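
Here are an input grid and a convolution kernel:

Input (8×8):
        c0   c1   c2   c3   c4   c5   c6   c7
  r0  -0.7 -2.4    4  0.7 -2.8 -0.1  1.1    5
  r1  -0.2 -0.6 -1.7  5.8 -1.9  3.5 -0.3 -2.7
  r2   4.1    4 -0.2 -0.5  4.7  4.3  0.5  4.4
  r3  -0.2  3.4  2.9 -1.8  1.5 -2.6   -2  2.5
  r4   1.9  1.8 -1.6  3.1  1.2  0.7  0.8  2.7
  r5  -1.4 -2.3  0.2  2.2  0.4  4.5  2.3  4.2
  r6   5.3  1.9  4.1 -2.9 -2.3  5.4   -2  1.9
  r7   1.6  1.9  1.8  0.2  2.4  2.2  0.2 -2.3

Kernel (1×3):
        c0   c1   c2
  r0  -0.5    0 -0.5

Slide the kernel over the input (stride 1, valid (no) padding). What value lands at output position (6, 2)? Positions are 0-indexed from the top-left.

The receptive field on the input at this output position is [4.1 -2.9 -2.3]. Elementwise product with the kernel and sum: 4.1·-0.5 + -2.3·-0.5.

-0.9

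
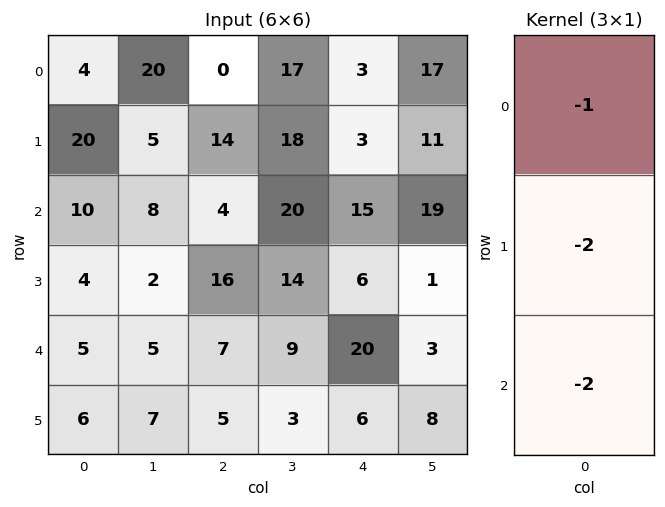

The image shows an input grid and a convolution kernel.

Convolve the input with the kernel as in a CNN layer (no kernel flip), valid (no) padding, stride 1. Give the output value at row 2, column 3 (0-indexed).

-66

The receptive field on the input at this output position is [20 / 14 / 9]. Elementwise product with the kernel and sum: 20·-1 + 14·-2 + 9·-2.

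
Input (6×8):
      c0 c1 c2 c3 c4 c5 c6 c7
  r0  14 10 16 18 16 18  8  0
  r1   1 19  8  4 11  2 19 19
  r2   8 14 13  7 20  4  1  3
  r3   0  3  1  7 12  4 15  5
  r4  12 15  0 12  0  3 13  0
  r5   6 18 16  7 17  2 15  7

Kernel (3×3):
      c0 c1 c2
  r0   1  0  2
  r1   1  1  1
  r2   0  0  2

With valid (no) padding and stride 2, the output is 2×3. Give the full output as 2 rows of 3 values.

Output[0,0]: The receptive field on the input at this output position is [14 10 16 / 1 19 8 / 8 14 13]. Elementwise product with the kernel and sum: 14·1 + 16·2 + 1·1 + 19·1 + 8·1 + 13·2.

100 111 66
38 73 79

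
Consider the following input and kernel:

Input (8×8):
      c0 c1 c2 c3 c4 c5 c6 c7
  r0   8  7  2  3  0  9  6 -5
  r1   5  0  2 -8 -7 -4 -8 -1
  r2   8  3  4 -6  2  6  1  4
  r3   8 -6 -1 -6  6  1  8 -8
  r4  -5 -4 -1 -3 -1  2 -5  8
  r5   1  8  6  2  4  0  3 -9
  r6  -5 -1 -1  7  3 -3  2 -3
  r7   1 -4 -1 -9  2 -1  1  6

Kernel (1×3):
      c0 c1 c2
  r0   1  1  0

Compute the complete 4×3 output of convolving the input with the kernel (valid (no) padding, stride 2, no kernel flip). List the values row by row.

Output[0,0]: The receptive field on the input at this output position is [8 7 2]. Elementwise product with the kernel and sum: 8·1 + 7·1.

15 5 9
11 -2 8
-9 -4 1
-6 6 0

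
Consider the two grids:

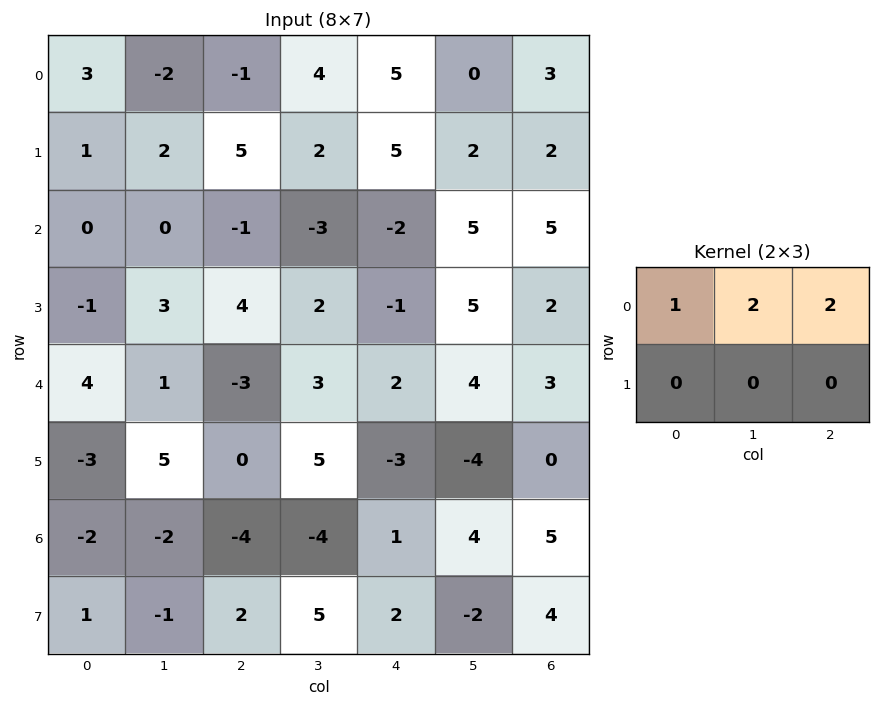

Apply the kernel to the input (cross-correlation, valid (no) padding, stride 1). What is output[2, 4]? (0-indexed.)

18

The receptive field on the input at this output position is [-2 5 5 / -1 5 2]. Elementwise product with the kernel and sum: -2·1 + 5·2 + 5·2.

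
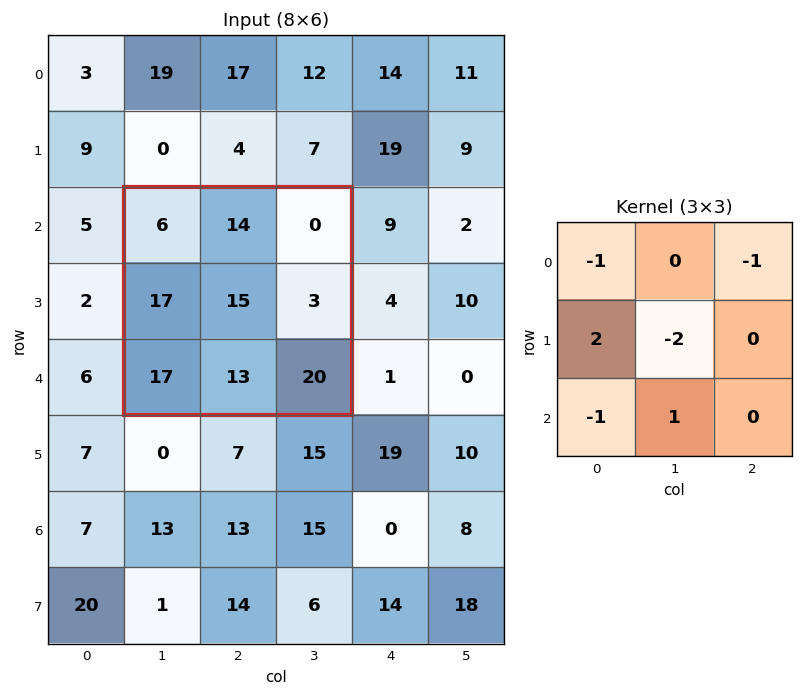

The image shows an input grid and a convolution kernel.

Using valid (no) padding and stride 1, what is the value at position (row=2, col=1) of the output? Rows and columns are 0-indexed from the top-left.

The receptive field on the input at this output position is [6 14 0 / 17 15 3 / 17 13 20]. Elementwise product with the kernel and sum: 6·-1 + 0·-1 + 17·2 + 15·-2 + 17·-1 + 13·1.

-6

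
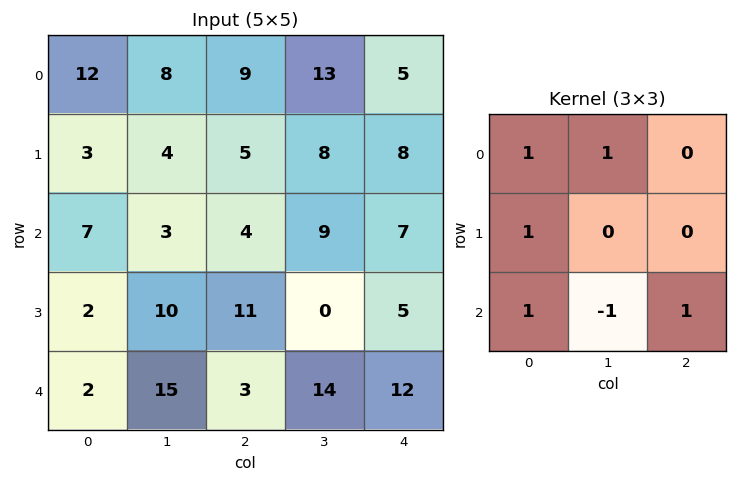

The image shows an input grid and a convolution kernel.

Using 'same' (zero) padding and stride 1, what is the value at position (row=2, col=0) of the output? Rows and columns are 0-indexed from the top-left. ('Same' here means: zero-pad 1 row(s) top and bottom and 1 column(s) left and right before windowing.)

The receptive field on the zero-padded input at this output position is [0 3 4 / 0 7 3 / 0 2 10]. Elementwise product with the kernel and sum: 0·1 + 3·1 + 0·1 + 0·1 + 2·-1 + 10·1.

11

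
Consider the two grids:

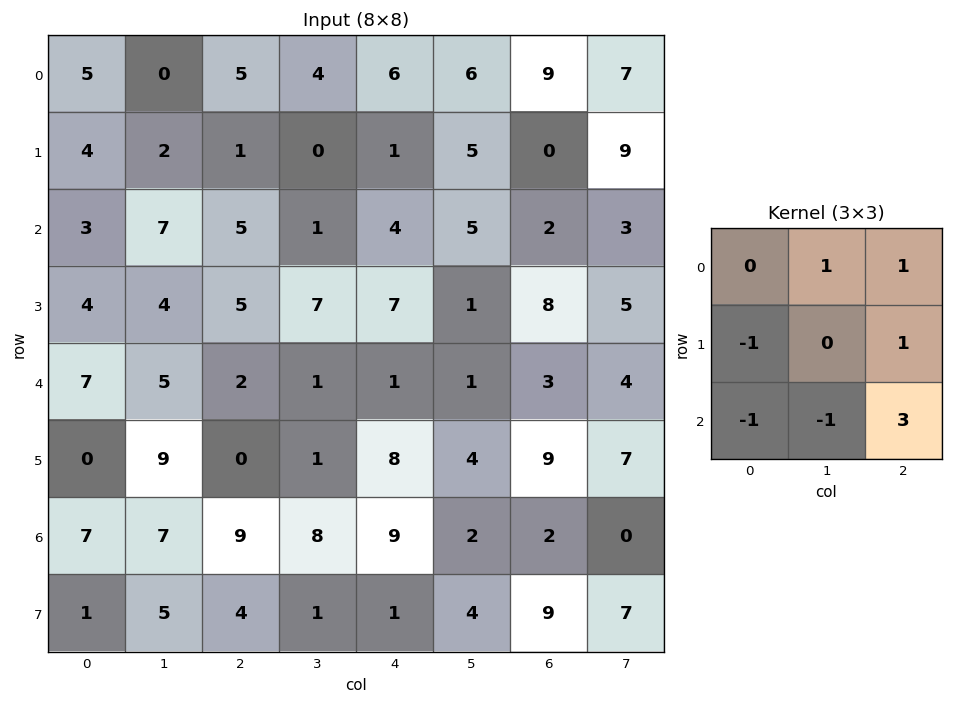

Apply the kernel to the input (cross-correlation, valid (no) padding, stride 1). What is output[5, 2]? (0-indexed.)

7

The receptive field on the input at this output position is [0 1 8 / 9 8 9 / 4 1 1]. Elementwise product with the kernel and sum: 1·1 + 8·1 + 9·-1 + 9·1 + 4·-1 + 1·-1 + 1·3.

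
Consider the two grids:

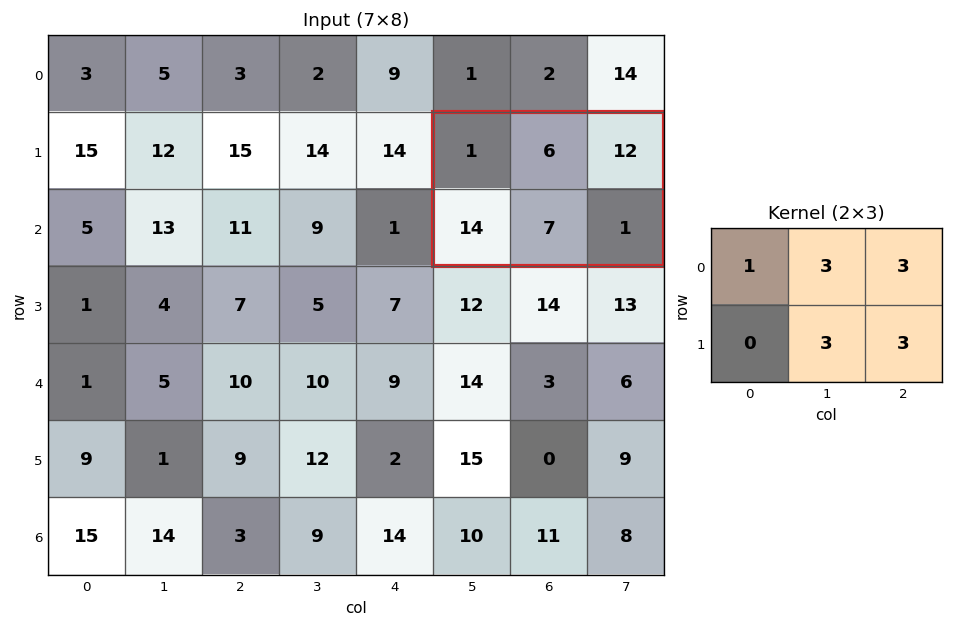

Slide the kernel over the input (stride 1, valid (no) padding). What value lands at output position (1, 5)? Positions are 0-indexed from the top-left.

79

The receptive field on the input at this output position is [1 6 12 / 14 7 1]. Elementwise product with the kernel and sum: 1·1 + 6·3 + 12·3 + 7·3 + 1·3.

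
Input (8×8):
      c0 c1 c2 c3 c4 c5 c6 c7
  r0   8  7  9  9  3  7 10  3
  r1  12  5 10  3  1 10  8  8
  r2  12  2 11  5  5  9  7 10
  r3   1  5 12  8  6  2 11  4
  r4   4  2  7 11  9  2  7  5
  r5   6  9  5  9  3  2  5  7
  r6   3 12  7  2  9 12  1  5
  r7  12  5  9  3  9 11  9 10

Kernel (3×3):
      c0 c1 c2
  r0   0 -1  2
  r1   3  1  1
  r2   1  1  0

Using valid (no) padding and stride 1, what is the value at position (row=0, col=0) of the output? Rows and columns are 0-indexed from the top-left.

76

The receptive field on the input at this output position is [8 7 9 / 12 5 10 / 12 2 11]. Elementwise product with the kernel and sum: 7·-1 + 9·2 + 12·3 + 5·1 + 10·1 + 12·1 + 2·1.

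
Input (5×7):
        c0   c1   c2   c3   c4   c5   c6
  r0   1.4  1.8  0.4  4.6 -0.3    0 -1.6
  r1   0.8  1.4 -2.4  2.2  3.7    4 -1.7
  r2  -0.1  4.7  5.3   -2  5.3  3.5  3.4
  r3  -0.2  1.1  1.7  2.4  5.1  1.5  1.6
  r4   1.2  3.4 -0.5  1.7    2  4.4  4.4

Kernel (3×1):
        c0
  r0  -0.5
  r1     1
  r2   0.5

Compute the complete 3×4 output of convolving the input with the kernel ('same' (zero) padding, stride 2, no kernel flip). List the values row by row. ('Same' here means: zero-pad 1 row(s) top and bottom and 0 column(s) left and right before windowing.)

1.8 -0.8 1.55 -2.45
-0.6 7.35 6 5.05
1.3 -1.35 -0.55 3.6

Output[0,0]: The receptive field on the zero-padded input at this output position is [0 / 1.4 / 0.8]. Elementwise product with the kernel and sum: 0·-0.5 + 1.4·1 + 0.8·0.5.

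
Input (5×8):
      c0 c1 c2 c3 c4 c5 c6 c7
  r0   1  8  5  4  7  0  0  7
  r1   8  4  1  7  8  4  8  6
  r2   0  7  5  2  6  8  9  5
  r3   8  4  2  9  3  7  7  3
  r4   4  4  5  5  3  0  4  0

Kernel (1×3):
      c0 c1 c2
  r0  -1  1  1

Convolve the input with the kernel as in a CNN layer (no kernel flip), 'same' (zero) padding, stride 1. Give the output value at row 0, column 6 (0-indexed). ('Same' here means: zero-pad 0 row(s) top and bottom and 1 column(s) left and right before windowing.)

7

The receptive field on the zero-padded input at this output position is [0 0 7]. Elementwise product with the kernel and sum: 0·-1 + 0·1 + 7·1.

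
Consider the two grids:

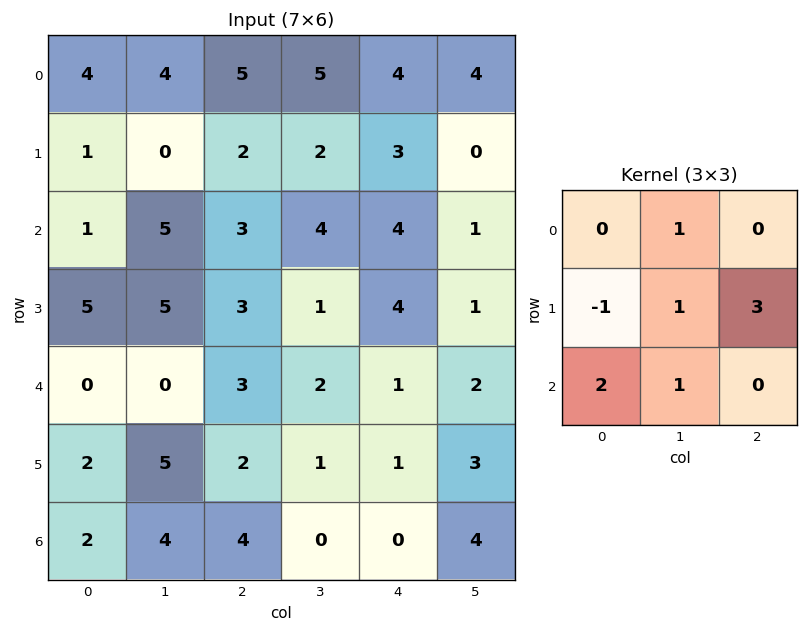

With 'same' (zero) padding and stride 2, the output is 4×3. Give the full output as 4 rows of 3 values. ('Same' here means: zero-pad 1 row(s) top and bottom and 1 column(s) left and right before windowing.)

17 18 18
22 25 12
7 24 12
16 2 13

Output[0,0]: The receptive field on the zero-padded input at this output position is [0 0 0 / 0 4 4 / 0 1 0]. Elementwise product with the kernel and sum: 0·1 + 0·-1 + 4·1 + 4·3 + 0·2 + 1·1.
Output[0,1]: The receptive field on the zero-padded input at this output position is [0 0 0 / 4 5 5 / 0 2 2]. Elementwise product with the kernel and sum: 0·1 + 4·-1 + 5·1 + 5·3 + 0·2 + 2·1.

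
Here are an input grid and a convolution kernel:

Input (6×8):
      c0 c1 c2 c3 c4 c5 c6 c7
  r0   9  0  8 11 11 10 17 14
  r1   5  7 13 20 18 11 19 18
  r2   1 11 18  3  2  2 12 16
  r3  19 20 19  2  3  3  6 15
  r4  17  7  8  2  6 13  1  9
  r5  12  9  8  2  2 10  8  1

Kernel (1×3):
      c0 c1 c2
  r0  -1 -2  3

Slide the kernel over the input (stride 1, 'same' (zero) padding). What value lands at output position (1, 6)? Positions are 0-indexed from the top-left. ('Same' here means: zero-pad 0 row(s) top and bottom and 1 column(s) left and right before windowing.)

The receptive field on the zero-padded input at this output position is [11 19 18]. Elementwise product with the kernel and sum: 11·-1 + 19·-2 + 18·3.

5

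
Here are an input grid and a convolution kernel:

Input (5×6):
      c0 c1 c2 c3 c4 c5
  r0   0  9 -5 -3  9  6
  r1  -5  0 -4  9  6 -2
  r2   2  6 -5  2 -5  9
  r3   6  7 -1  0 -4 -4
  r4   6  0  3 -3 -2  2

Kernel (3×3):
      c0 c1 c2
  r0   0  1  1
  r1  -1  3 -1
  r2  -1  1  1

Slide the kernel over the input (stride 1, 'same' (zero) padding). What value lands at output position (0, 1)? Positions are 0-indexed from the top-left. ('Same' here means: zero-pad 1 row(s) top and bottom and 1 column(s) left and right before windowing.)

The receptive field on the zero-padded input at this output position is [0 0 0 / 0 9 -5 / -5 0 -4]. Elementwise product with the kernel and sum: 0·1 + 0·1 + 0·-1 + 9·3 + -5·-1 + -5·-1 + 0·1 + -4·1.

33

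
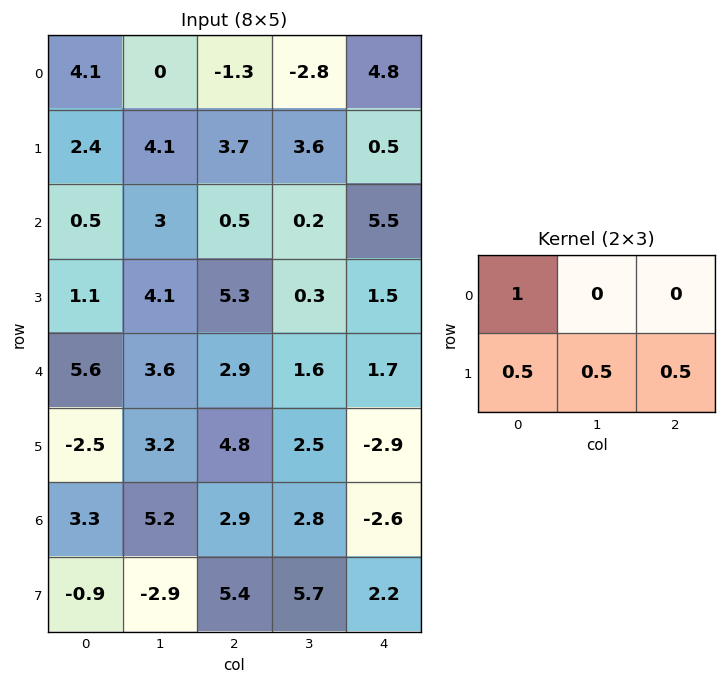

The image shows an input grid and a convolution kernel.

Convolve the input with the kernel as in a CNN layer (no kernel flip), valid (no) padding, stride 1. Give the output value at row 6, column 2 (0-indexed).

9.55

The receptive field on the input at this output position is [2.9 2.8 -2.6 / 5.4 5.7 2.2]. Elementwise product with the kernel and sum: 2.9·1 + 5.4·0.5 + 5.7·0.5 + 2.2·0.5.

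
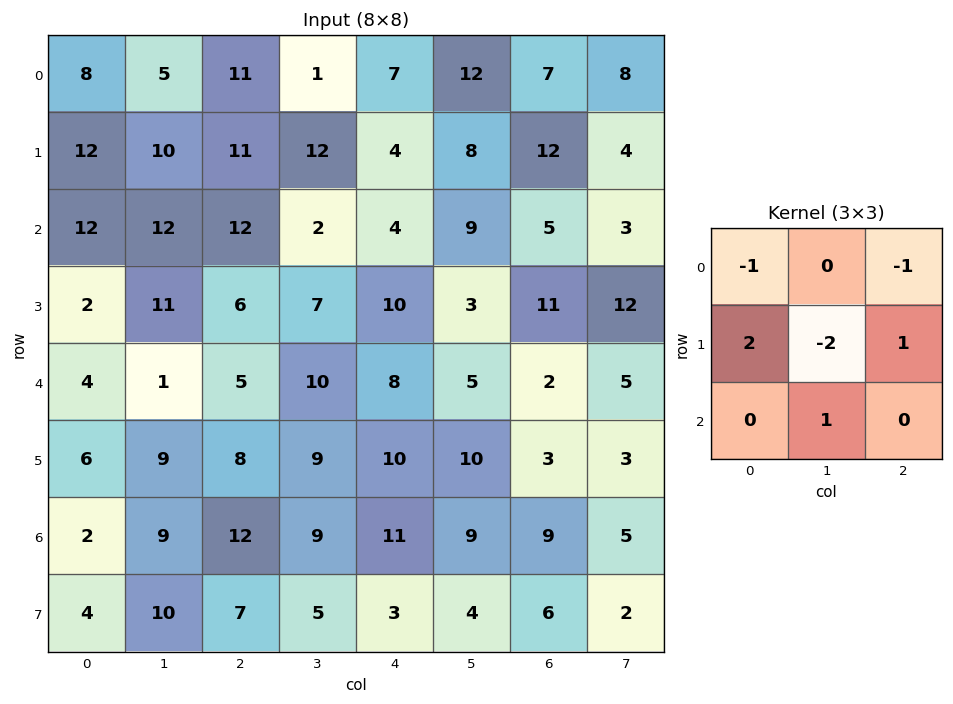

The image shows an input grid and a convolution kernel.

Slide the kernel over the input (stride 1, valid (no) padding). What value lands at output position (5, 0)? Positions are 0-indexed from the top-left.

-6

The receptive field on the input at this output position is [6 9 8 / 2 9 12 / 4 10 7]. Elementwise product with the kernel and sum: 6·-1 + 8·-1 + 2·2 + 9·-2 + 12·1 + 10·1.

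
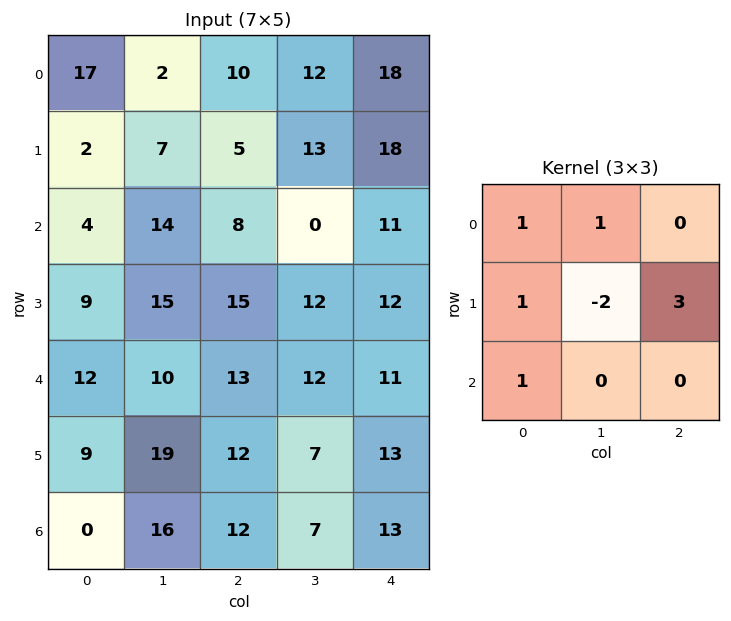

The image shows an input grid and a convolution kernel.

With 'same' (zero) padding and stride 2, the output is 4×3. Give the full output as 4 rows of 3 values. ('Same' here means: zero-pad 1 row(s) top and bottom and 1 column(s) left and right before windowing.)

Output[0,0]: The receptive field on the zero-padded input at this output position is [0 0 0 / 0 17 2 / 0 2 7]. Elementwise product with the kernel and sum: 0·1 + 0·1 + 0·1 + 17·-2 + 2·3 + 0·1.

-28 25 -11
36 25 21
15 69 21
57 44 1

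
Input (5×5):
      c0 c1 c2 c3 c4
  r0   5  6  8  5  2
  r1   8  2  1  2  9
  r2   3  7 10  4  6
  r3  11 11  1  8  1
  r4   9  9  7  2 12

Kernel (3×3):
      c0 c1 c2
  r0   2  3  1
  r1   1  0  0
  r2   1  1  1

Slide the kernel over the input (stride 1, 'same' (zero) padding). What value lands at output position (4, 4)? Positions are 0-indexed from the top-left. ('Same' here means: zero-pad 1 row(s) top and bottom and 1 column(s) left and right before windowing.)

The receptive field on the zero-padded input at this output position is [8 1 0 / 2 12 0 / 0 0 0]. Elementwise product with the kernel and sum: 8·2 + 1·3 + 0·1 + 2·1 + 0·1 + 0·1 + 0·1.

21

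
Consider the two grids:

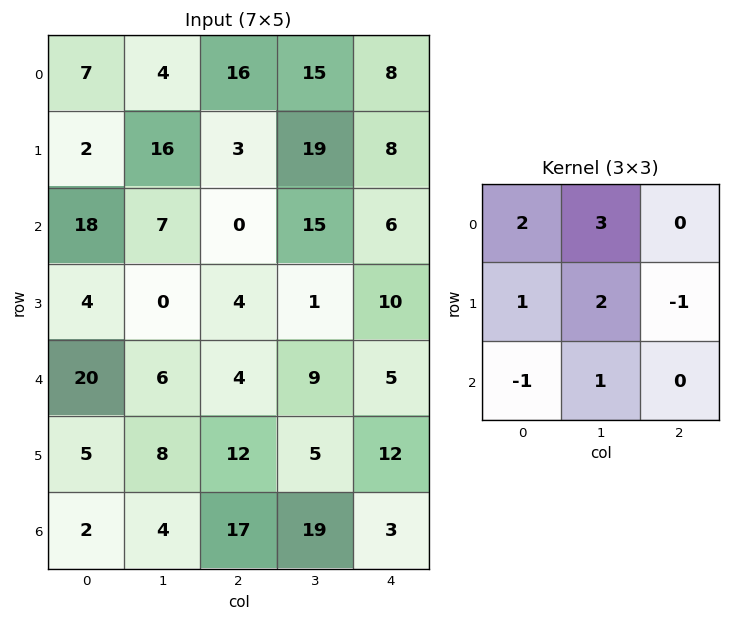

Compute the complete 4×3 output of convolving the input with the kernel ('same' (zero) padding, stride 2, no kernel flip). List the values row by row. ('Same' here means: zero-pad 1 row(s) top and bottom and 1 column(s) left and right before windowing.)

12 8 20
39 37 98
51 21 58
15 71 71

Output[0,0]: The receptive field on the zero-padded input at this output position is [0 0 0 / 0 7 4 / 0 2 16]. Elementwise product with the kernel and sum: 0·2 + 0·3 + 0·1 + 7·2 + 4·-1 + 0·-1 + 2·1.
Output[0,1]: The receptive field on the zero-padded input at this output position is [0 0 0 / 4 16 15 / 16 3 19]. Elementwise product with the kernel and sum: 0·2 + 0·3 + 4·1 + 16·2 + 15·-1 + 16·-1 + 3·1.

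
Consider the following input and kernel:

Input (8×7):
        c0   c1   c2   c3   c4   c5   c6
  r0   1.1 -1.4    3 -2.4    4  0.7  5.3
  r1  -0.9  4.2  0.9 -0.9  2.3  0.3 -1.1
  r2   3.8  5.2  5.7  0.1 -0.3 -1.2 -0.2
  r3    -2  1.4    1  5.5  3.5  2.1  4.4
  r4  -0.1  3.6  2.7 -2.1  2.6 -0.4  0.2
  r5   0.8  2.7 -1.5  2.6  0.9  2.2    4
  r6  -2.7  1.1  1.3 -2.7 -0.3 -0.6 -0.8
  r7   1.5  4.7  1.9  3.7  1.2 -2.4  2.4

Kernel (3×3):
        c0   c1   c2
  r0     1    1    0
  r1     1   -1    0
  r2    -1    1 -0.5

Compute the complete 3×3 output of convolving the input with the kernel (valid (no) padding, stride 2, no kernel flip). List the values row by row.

-6.85 -3.05 5.9
7.95 -4.8 -3.2
4.75 -7.35 1

Output[0,0]: The receptive field on the input at this output position is [1.1 -1.4 3 / -0.9 4.2 0.9 / 3.8 5.2 5.7]. Elementwise product with the kernel and sum: 1.1·1 + -1.4·1 + -0.9·1 + 4.2·-1 + 3.8·-1 + 5.2·1 + 5.7·-0.5.
Output[0,1]: The receptive field on the input at this output position is [3 -2.4 4 / 0.9 -0.9 2.3 / 5.7 0.1 -0.3]. Elementwise product with the kernel and sum: 3·1 + -2.4·1 + 0.9·1 + -0.9·-1 + 5.7·-1 + 0.1·1 + -0.3·-0.5.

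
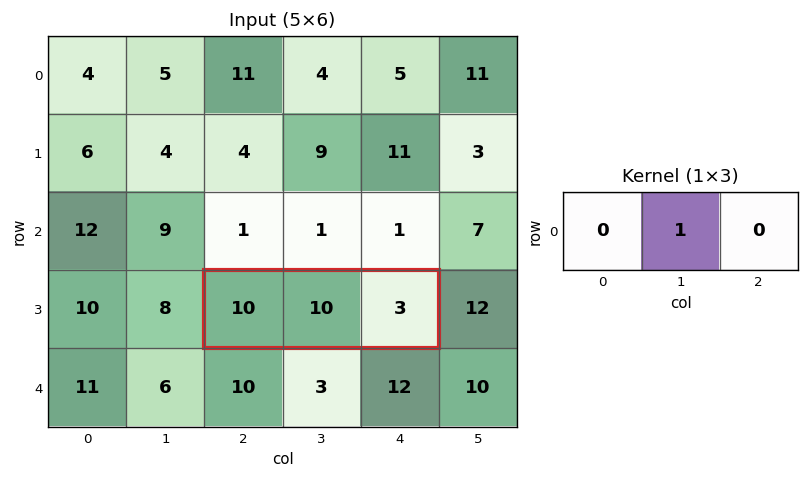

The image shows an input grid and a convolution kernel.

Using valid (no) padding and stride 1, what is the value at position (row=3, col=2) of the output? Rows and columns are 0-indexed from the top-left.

The receptive field on the input at this output position is [10 10 3]. Elementwise product with the kernel and sum: 10·1.

10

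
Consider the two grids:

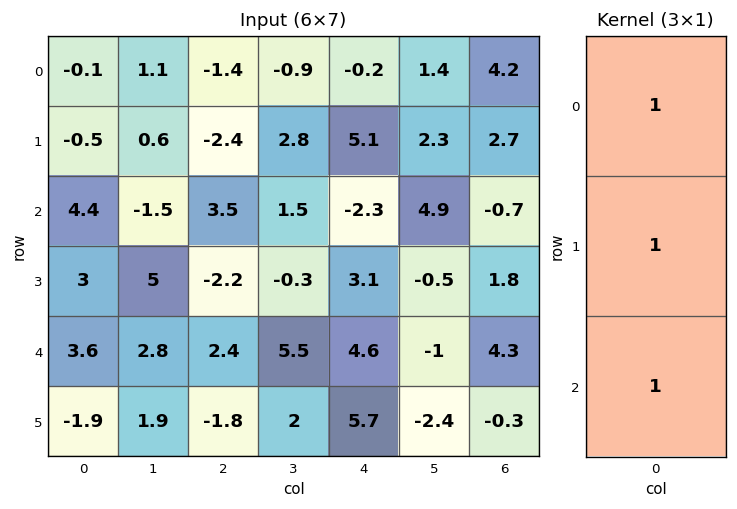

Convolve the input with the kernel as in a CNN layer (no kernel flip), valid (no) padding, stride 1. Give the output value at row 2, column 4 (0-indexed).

The receptive field on the input at this output position is [-2.3 / 3.1 / 4.6]. Elementwise product with the kernel and sum: -2.3·1 + 3.1·1 + 4.6·1.

5.4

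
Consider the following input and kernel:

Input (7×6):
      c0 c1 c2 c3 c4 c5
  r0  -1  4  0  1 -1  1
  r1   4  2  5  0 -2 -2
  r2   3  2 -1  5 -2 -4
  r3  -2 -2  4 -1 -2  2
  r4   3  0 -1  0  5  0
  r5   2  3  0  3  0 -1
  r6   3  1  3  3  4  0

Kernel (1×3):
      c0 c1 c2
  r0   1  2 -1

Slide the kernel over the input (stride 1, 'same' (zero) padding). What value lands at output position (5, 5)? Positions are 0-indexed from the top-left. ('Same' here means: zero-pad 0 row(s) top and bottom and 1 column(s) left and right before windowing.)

The receptive field on the zero-padded input at this output position is [0 -1 0]. Elementwise product with the kernel and sum: 0·1 + -1·2 + 0·-1.

-2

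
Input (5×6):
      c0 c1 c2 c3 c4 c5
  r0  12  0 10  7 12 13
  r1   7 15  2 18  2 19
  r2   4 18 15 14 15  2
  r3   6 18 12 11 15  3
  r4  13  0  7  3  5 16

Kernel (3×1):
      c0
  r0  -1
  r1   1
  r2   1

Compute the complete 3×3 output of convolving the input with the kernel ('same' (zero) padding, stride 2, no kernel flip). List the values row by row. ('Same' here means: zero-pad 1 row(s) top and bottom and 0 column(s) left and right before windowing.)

19 12 14
3 25 28
7 -5 -10

Output[0,0]: The receptive field on the zero-padded input at this output position is [0 / 12 / 7]. Elementwise product with the kernel and sum: 0·-1 + 12·1 + 7·1.
Output[0,1]: The receptive field on the zero-padded input at this output position is [0 / 10 / 2]. Elementwise product with the kernel and sum: 0·-1 + 10·1 + 2·1.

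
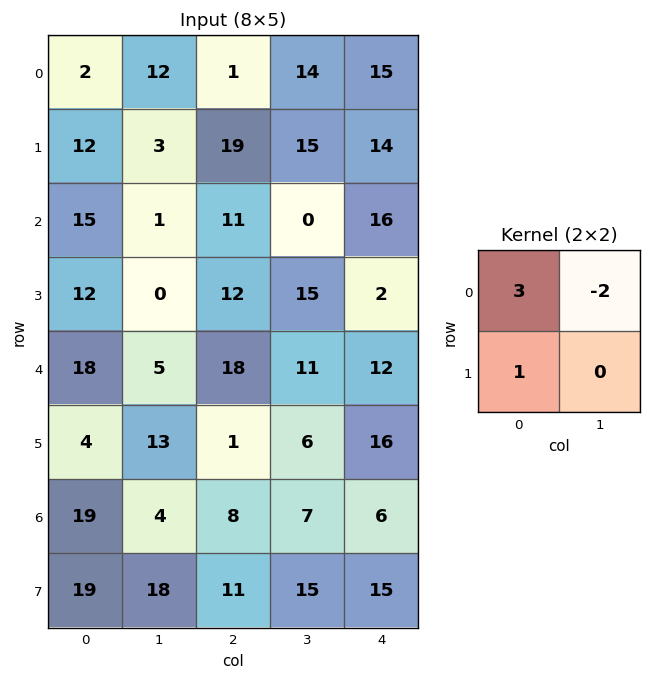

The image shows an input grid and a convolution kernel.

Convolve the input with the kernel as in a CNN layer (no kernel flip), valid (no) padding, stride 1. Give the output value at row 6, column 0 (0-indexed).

68

The receptive field on the input at this output position is [19 4 / 19 18]. Elementwise product with the kernel and sum: 19·3 + 4·-2 + 19·1.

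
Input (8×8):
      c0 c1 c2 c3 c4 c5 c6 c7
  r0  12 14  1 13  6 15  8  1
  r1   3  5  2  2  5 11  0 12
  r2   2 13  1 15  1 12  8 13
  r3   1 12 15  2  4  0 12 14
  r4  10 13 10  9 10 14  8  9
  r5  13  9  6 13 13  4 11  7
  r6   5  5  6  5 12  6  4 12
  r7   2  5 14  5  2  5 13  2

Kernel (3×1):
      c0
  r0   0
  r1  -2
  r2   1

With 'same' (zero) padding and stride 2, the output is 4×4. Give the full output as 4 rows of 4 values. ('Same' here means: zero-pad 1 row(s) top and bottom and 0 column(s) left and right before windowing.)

Output[0,0]: The receptive field on the zero-padded input at this output position is [0 / 12 / 3]. Elementwise product with the kernel and sum: 12·-2 + 3·1.
Output[0,1]: The receptive field on the zero-padded input at this output position is [0 / 1 / 2]. Elementwise product with the kernel and sum: 1·-2 + 2·1.

-21 0 -7 -16
-3 13 2 -4
-7 -14 -7 -5
-8 2 -22 5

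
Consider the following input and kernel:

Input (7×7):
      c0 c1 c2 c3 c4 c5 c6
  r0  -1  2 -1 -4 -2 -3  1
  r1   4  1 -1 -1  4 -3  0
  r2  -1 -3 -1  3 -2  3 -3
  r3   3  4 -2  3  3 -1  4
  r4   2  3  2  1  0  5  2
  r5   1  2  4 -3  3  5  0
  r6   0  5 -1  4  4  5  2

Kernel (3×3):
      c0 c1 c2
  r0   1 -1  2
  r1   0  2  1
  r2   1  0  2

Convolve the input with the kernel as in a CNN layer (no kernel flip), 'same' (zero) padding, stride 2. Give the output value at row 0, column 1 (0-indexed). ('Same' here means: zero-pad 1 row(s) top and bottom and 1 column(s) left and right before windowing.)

The receptive field on the zero-padded input at this output position is [0 0 0 / 2 -1 -4 / 1 -1 -1]. Elementwise product with the kernel and sum: 0·1 + 0·-1 + 0·2 + -1·2 + -4·1 + 1·1 + -1·2.

-7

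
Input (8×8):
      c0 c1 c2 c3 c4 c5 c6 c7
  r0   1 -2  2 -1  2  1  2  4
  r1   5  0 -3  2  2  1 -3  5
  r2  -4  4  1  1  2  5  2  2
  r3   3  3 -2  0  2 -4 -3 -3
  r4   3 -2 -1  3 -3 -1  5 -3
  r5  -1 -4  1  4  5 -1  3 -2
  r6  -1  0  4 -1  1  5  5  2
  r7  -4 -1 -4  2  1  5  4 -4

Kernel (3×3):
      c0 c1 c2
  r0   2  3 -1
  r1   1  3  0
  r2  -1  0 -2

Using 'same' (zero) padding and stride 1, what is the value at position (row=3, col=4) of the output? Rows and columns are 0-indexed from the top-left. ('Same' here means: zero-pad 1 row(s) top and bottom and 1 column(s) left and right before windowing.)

The receptive field on the zero-padded input at this output position is [1 2 5 / 0 2 -4 / 3 -3 -1]. Elementwise product with the kernel and sum: 1·2 + 2·3 + 5·-1 + 0·1 + 2·3 + 3·-1 + -1·-2.

8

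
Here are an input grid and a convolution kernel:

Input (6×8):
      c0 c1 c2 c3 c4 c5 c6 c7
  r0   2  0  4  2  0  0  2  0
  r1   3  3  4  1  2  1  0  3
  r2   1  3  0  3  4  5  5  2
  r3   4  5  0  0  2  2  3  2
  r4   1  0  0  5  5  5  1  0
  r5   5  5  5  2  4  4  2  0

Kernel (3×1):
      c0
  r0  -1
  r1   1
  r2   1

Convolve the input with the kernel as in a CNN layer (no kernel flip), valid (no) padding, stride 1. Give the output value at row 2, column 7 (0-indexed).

0

The receptive field on the input at this output position is [2 / 2 / 0]. Elementwise product with the kernel and sum: 2·-1 + 2·1 + 0·1.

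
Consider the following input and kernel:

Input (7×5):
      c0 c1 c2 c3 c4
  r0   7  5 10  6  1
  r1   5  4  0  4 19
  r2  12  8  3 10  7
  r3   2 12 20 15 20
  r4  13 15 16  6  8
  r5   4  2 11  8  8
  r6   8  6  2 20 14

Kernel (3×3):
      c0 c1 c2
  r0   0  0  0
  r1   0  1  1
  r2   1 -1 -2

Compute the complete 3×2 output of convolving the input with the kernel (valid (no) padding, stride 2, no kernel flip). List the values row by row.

Output[0,0]: The receptive field on the input at this output position is [7 5 10 / 5 4 0 / 12 8 3]. Elementwise product with the kernel and sum: 4·1 + 0·1 + 12·1 + 8·-1 + 3·-2.
Output[0,1]: The receptive field on the input at this output position is [10 6 1 / 0 4 19 / 3 10 7]. Elementwise product with the kernel and sum: 4·1 + 19·1 + 3·1 + 10·-1 + 7·-2.

2 2
-2 29
11 -30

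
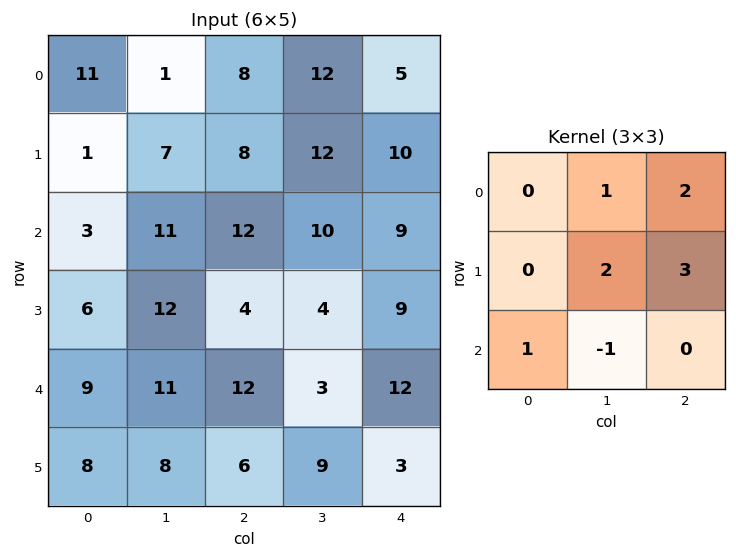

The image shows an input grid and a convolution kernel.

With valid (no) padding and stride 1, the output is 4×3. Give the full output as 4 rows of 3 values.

Output[0,0]: The receptive field on the input at this output position is [11 1 8 / 1 7 8 / 3 11 12]. Elementwise product with the kernel and sum: 1·1 + 8·2 + 7·2 + 8·3 + 3·1 + 11·-1.
Output[0,1]: The receptive field on the input at this output position is [1 8 12 / 7 8 12 / 11 12 10]. Elementwise product with the kernel and sum: 8·1 + 12·2 + 8·2 + 12·3 + 11·1 + 12·-1.

47 83 78
75 94 79
69 51 72
78 47 61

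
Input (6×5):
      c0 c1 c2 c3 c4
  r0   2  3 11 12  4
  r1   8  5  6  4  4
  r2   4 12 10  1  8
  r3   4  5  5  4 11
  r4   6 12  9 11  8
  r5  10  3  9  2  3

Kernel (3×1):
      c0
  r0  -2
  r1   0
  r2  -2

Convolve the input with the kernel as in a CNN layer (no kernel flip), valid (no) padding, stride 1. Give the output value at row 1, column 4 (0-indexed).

-30

The receptive field on the input at this output position is [4 / 8 / 11]. Elementwise product with the kernel and sum: 4·-2 + 11·-2.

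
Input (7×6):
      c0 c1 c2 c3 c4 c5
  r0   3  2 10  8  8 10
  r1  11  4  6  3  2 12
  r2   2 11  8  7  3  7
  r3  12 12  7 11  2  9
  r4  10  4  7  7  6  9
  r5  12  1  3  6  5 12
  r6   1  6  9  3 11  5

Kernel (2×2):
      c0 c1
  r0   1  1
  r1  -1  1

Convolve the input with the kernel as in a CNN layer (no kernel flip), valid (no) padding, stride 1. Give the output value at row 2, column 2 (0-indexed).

19

The receptive field on the input at this output position is [8 7 / 7 11]. Elementwise product with the kernel and sum: 8·1 + 7·1 + 7·-1 + 11·1.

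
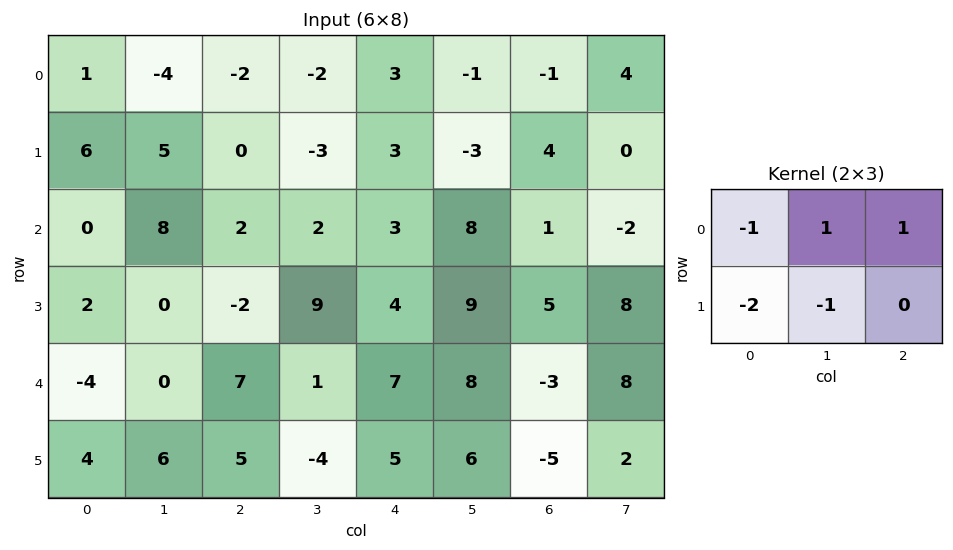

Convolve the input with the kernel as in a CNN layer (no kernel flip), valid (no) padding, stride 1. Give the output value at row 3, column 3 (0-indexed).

The receptive field on the input at this output position is [9 4 9 / 1 7 8]. Elementwise product with the kernel and sum: 9·-1 + 4·1 + 9·1 + 1·-2 + 7·-1.

-5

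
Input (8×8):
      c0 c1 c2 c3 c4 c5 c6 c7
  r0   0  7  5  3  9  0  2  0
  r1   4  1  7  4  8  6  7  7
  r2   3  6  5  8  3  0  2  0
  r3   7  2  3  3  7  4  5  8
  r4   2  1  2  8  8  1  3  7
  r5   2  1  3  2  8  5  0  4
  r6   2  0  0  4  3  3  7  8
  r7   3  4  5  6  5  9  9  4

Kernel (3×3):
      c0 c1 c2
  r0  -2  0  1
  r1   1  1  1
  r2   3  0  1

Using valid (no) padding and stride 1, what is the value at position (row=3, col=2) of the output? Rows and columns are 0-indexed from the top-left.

The receptive field on the input at this output position is [3 3 7 / 2 8 8 / 3 2 8]. Elementwise product with the kernel and sum: 3·-2 + 7·1 + 2·1 + 8·1 + 8·1 + 3·3 + 8·1.

36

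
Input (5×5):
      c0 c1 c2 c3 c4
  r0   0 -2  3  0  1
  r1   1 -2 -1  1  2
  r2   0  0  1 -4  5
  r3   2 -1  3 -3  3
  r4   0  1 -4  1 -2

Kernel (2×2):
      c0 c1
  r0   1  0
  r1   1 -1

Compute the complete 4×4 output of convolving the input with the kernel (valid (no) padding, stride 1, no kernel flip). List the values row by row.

Output[0,0]: The receptive field on the input at this output position is [0 -2 / 1 -2]. Elementwise product with the kernel and sum: 0·1 + 1·1 + -2·-1.

3 -3 1 -1
1 -3 4 -8
3 -4 7 -10
1 4 -2 0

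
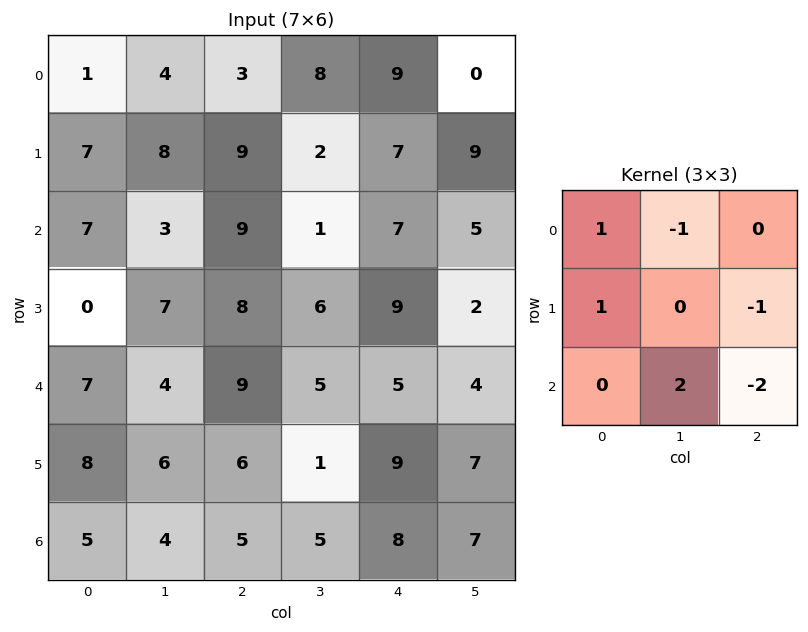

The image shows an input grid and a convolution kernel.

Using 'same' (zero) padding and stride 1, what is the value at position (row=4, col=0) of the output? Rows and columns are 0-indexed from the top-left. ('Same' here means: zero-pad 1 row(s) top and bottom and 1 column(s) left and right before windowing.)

0

The receptive field on the zero-padded input at this output position is [0 0 7 / 0 7 4 / 0 8 6]. Elementwise product with the kernel and sum: 0·1 + 0·-1 + 0·1 + 4·-1 + 8·2 + 6·-2.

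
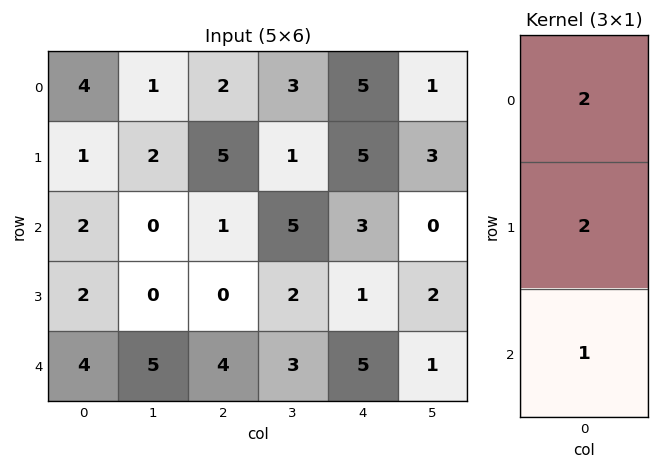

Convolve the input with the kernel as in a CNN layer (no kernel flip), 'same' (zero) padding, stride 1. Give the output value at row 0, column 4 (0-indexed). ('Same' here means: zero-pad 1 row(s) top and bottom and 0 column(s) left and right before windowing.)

15

The receptive field on the zero-padded input at this output position is [0 / 5 / 5]. Elementwise product with the kernel and sum: 0·2 + 5·2 + 5·1.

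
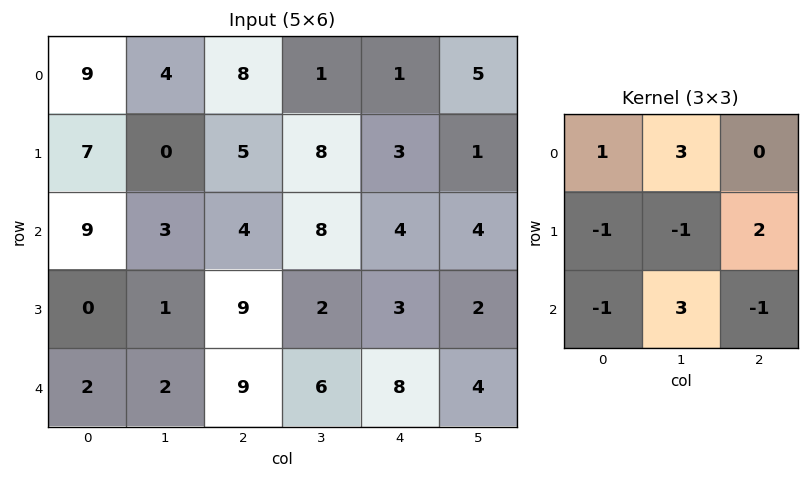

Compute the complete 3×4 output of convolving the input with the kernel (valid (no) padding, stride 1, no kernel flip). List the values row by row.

20 40 20 -5
-3 48 19 18
30 28 24 33

Output[0,0]: The receptive field on the input at this output position is [9 4 8 / 7 0 5 / 9 3 4]. Elementwise product with the kernel and sum: 9·1 + 4·3 + 7·-1 + 0·-1 + 5·2 + 9·-1 + 3·3 + 4·-1.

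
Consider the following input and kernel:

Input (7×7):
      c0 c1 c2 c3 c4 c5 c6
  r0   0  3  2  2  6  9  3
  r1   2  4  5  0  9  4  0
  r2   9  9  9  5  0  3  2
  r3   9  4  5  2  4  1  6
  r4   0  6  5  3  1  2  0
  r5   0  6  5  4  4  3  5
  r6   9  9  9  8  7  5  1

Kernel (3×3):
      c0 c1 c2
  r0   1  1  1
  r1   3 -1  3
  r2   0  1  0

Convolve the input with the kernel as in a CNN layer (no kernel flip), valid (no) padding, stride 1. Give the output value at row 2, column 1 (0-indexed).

41

The receptive field on the input at this output position is [9 9 5 / 4 5 2 / 6 5 3]. Elementwise product with the kernel and sum: 9·1 + 9·1 + 5·1 + 4·3 + 5·-1 + 2·3 + 5·1.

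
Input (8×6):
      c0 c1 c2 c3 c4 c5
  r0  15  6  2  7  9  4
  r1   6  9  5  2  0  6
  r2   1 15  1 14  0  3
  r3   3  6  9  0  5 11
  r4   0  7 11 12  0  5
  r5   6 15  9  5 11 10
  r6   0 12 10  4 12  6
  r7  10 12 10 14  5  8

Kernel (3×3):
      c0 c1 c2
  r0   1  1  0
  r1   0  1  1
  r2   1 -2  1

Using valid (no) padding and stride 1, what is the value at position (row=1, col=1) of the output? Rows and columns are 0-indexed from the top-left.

17

The receptive field on the input at this output position is [9 5 2 / 15 1 14 / 6 9 0]. Elementwise product with the kernel and sum: 9·1 + 5·1 + 1·1 + 14·1 + 6·1 + 9·-2 + 0·1.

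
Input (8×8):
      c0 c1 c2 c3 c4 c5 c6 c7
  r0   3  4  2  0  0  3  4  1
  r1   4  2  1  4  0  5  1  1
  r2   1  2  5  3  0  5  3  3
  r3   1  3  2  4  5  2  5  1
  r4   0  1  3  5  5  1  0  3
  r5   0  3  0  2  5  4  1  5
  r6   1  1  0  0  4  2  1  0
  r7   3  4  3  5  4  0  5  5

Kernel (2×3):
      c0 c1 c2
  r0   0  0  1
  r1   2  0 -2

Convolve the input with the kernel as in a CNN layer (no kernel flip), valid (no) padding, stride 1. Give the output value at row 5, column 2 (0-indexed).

The receptive field on the input at this output position is [0 2 5 / 0 0 4]. Elementwise product with the kernel and sum: 5·1 + 0·2 + 4·-2.

-3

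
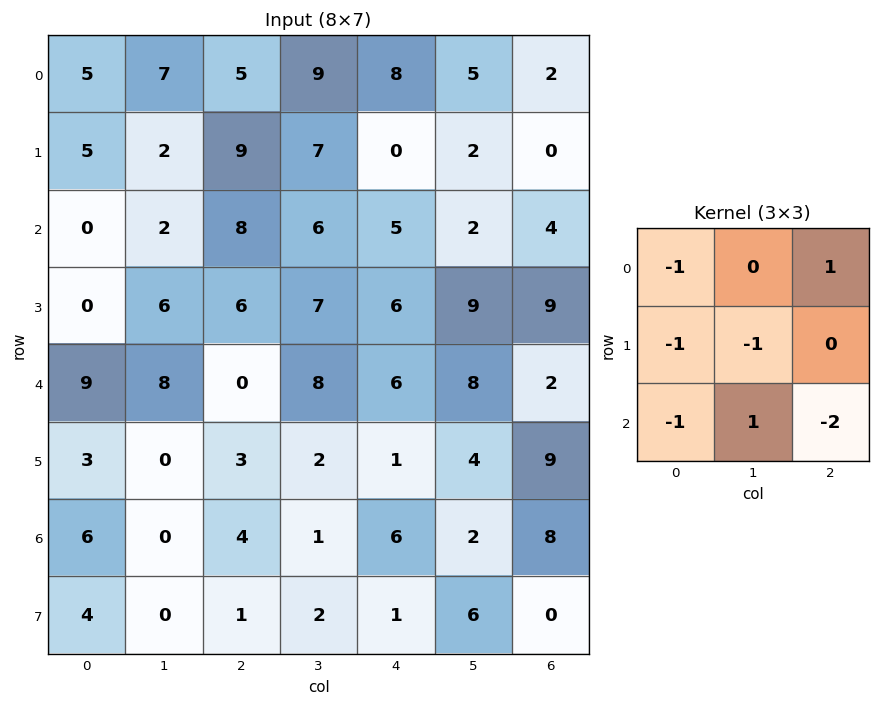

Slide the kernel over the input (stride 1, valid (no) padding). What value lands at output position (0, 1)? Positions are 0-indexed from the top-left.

-15

The receptive field on the input at this output position is [7 5 9 / 2 9 7 / 2 8 6]. Elementwise product with the kernel and sum: 7·-1 + 9·1 + 2·-1 + 9·-1 + 2·-1 + 8·1 + 6·-2.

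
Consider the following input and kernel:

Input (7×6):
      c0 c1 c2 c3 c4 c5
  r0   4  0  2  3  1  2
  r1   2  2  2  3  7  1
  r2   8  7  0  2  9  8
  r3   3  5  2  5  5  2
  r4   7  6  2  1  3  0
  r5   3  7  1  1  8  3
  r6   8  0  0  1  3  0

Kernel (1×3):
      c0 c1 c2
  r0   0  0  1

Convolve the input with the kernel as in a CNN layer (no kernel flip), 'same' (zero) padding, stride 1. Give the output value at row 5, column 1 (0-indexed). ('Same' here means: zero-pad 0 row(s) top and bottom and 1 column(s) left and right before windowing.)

The receptive field on the zero-padded input at this output position is [3 7 1]. Elementwise product with the kernel and sum: 1·1.

1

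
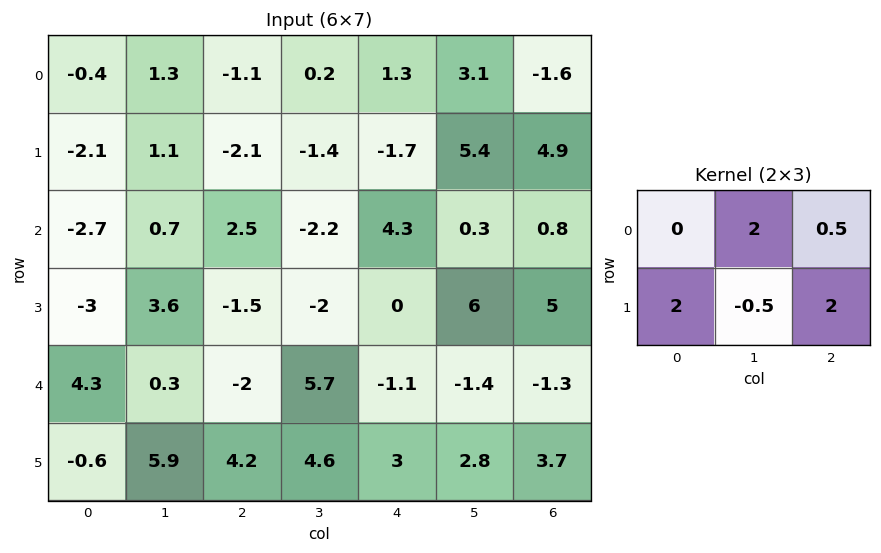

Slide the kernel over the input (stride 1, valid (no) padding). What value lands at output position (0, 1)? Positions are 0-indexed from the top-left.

The receptive field on the input at this output position is [1.3 -1.1 0.2 / 1.1 -2.1 -1.4]. Elementwise product with the kernel and sum: -1.1·2 + 0.2·0.5 + 1.1·2 + -2.1·-0.5 + -1.4·2.

-1.65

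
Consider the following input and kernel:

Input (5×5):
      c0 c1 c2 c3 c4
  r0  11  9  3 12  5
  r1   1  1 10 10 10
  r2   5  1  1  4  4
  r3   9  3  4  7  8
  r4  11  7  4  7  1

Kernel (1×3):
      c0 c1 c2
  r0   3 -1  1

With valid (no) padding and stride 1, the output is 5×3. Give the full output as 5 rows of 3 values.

27 36 2
12 3 30
15 6 3
28 12 13
30 24 6

Output[0,0]: The receptive field on the input at this output position is [11 9 3]. Elementwise product with the kernel and sum: 11·3 + 9·-1 + 3·1.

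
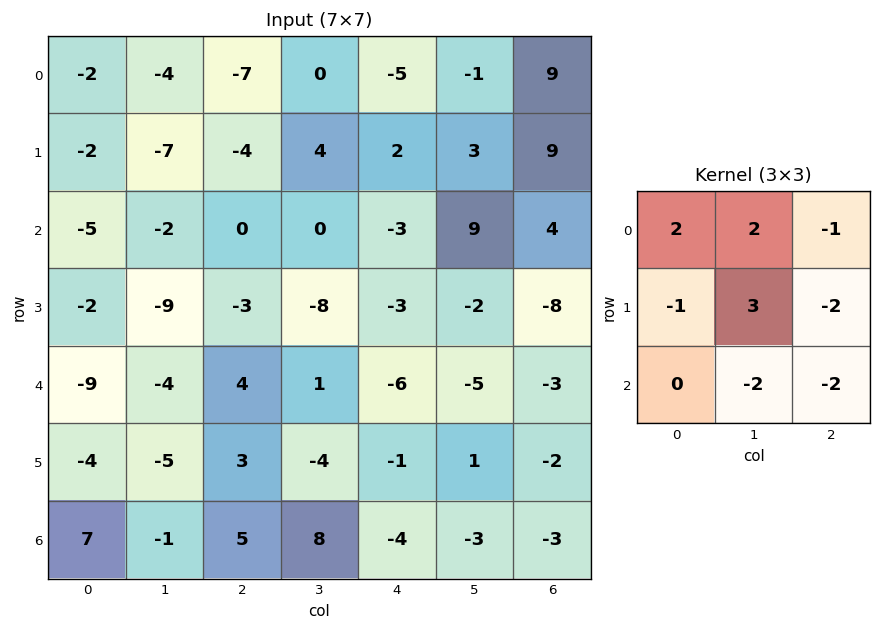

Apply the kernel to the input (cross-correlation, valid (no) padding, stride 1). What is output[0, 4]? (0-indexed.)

-58

The receptive field on the input at this output position is [-5 -1 9 / 2 3 9 / -3 9 4]. Elementwise product with the kernel and sum: -5·2 + -1·2 + 9·-1 + 2·-1 + 3·3 + 9·-2 + 9·-2 + 4·-2.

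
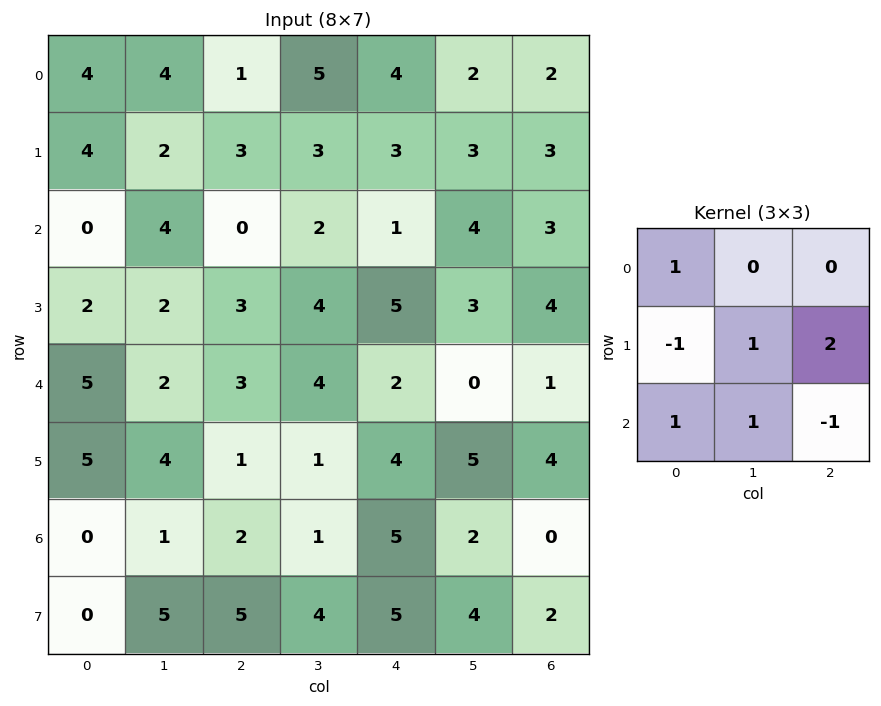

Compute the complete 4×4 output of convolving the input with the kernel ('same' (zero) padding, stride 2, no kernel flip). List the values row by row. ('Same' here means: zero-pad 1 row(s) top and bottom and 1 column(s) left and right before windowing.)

Output[0,0]: The receptive field on the zero-padded input at this output position is [0 0 0 / 0 4 4 / 0 4 2]. Elementwise product with the kernel and sum: 0·1 + 0·-1 + 4·1 + 4·2 + 0·1 + 4·1 + 2·-1.

14 9 6 6
8 3 16 9
10 15 2 13
-3 13 14 9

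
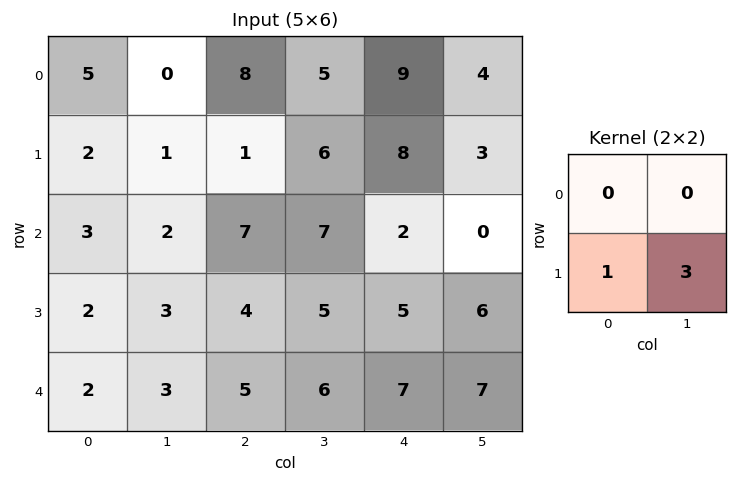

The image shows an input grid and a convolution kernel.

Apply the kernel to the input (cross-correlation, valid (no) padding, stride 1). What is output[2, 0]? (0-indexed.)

11

The receptive field on the input at this output position is [3 2 / 2 3]. Elementwise product with the kernel and sum: 2·1 + 3·3.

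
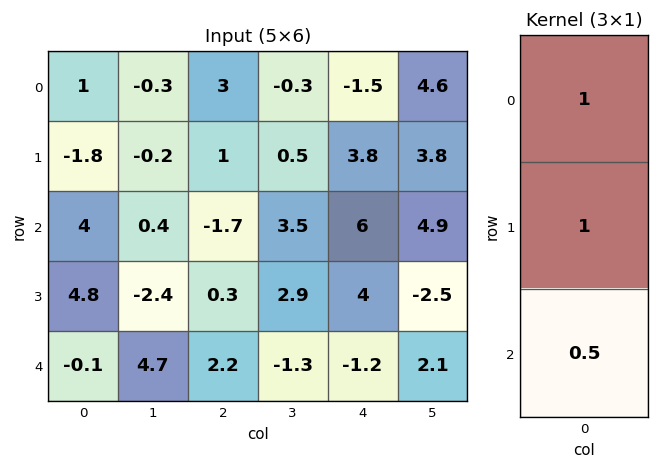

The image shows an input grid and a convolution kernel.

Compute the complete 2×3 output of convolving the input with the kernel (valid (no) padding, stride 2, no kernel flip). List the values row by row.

1.2 3.15 5.3
8.75 -0.3 9.4

Output[0,0]: The receptive field on the input at this output position is [1 / -1.8 / 4]. Elementwise product with the kernel and sum: 1·1 + -1.8·1 + 4·0.5.
Output[0,1]: The receptive field on the input at this output position is [3 / 1 / -1.7]. Elementwise product with the kernel and sum: 3·1 + 1·1 + -1.7·0.5.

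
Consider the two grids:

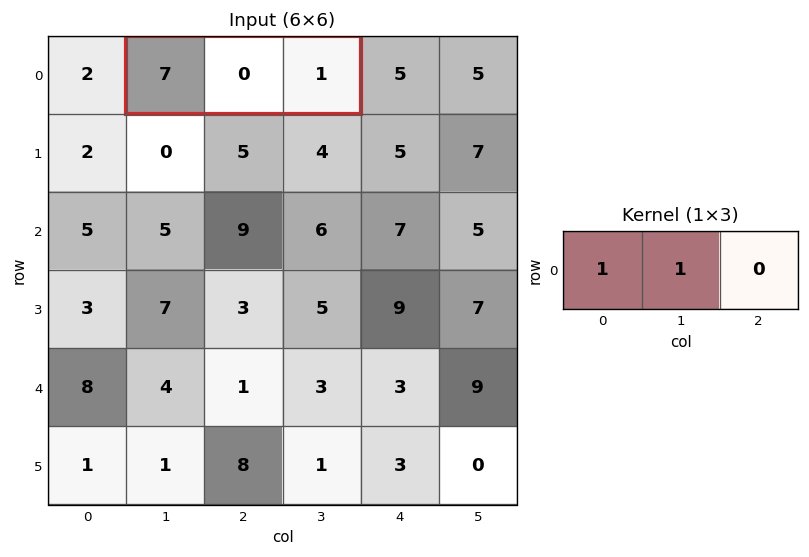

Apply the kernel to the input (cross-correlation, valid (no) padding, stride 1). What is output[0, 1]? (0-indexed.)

The receptive field on the input at this output position is [7 0 1]. Elementwise product with the kernel and sum: 7·1 + 0·1.

7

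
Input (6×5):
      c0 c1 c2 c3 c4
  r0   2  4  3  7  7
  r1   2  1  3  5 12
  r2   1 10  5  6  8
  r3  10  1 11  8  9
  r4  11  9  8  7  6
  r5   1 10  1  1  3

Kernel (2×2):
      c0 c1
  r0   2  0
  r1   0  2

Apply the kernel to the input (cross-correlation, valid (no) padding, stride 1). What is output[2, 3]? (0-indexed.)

30

The receptive field on the input at this output position is [6 8 / 8 9]. Elementwise product with the kernel and sum: 6·2 + 9·2.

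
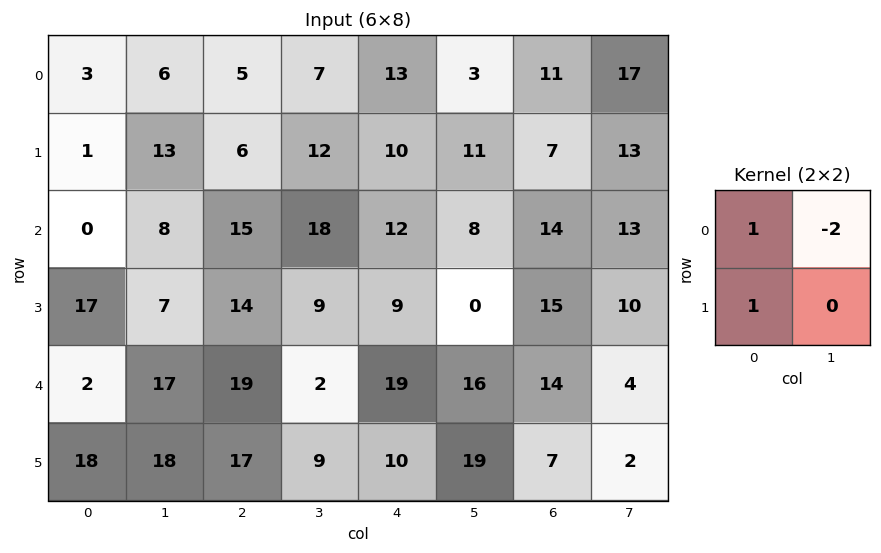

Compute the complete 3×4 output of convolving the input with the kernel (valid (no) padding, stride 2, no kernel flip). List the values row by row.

-8 -3 17 -16
1 -7 5 3
-14 32 -3 13

Output[0,0]: The receptive field on the input at this output position is [3 6 / 1 13]. Elementwise product with the kernel and sum: 3·1 + 6·-2 + 1·1.
Output[0,1]: The receptive field on the input at this output position is [5 7 / 6 12]. Elementwise product with the kernel and sum: 5·1 + 7·-2 + 6·1.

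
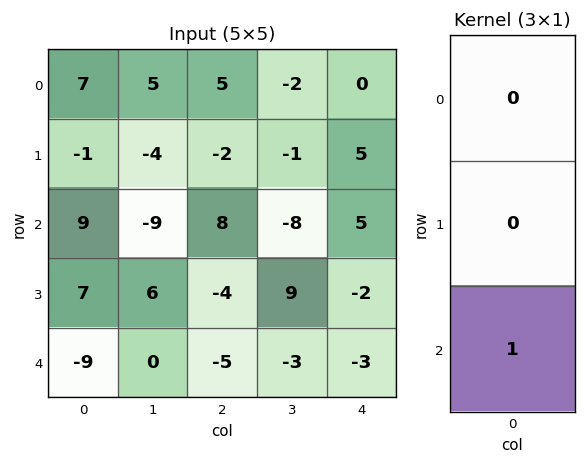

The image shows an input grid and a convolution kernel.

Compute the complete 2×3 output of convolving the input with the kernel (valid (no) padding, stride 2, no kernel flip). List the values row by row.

9 8 5
-9 -5 -3

Output[0,0]: The receptive field on the input at this output position is [7 / -1 / 9]. Elementwise product with the kernel and sum: 9·1.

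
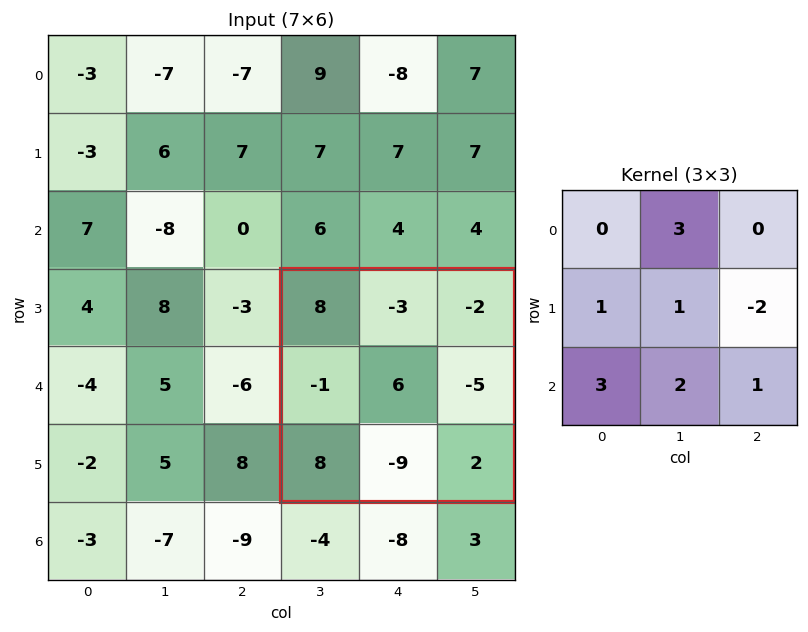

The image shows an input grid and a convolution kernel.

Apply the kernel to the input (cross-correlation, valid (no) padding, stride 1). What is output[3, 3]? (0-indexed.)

14

The receptive field on the input at this output position is [8 -3 -2 / -1 6 -5 / 8 -9 2]. Elementwise product with the kernel and sum: -3·3 + -1·1 + 6·1 + -5·-2 + 8·3 + -9·2 + 2·1.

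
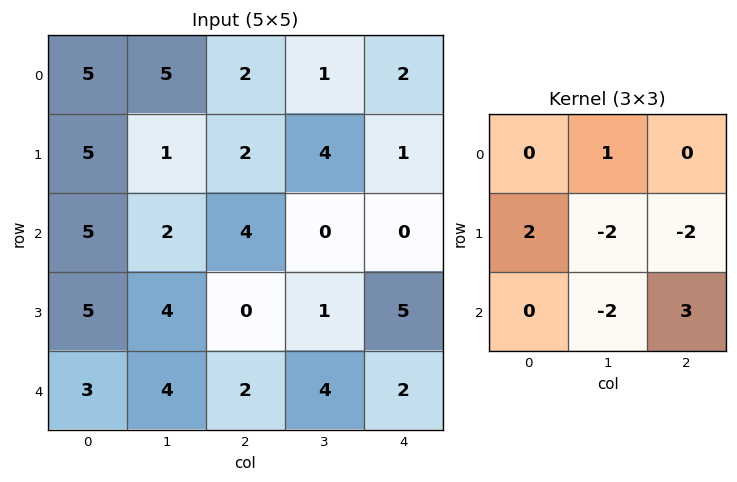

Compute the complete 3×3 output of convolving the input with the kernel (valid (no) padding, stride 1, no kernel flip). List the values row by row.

17 -16 -5
-9 1 25
2 18 -14

Output[0,0]: The receptive field on the input at this output position is [5 5 2 / 5 1 2 / 5 2 4]. Elementwise product with the kernel and sum: 5·1 + 5·2 + 1·-2 + 2·-2 + 2·-2 + 4·3.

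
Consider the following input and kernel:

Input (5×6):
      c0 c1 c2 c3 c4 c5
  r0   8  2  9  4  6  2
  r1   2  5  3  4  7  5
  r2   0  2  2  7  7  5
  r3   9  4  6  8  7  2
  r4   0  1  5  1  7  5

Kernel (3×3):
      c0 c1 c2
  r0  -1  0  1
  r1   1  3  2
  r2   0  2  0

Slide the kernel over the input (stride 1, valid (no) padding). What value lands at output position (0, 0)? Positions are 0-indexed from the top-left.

28

The receptive field on the input at this output position is [8 2 9 / 2 5 3 / 0 2 2]. Elementwise product with the kernel and sum: 8·-1 + 9·1 + 2·1 + 5·3 + 3·2 + 2·2.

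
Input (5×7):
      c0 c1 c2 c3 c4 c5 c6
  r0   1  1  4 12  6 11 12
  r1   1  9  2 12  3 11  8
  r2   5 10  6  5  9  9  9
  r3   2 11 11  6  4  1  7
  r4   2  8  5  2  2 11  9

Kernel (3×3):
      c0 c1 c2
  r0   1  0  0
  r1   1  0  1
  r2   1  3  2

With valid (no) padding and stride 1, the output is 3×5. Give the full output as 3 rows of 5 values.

Output[0,0]: The receptive field on the input at this output position is [1 1 4 / 1 9 2 / 5 10 6]. Elementwise product with the kernel and sum: 1·1 + 1·1 + 2·1 + 5·1 + 10·3 + 6·2.
Output[0,1]: The receptive field on the input at this output position is [1 4 12 / 9 2 12 / 10 6 5]. Elementwise product with the kernel and sum: 1·1 + 9·1 + 12·1 + 10·1 + 6·3 + 5·2.

51 60 48 85 71
69 80 54 46 42
54 54 36 42 73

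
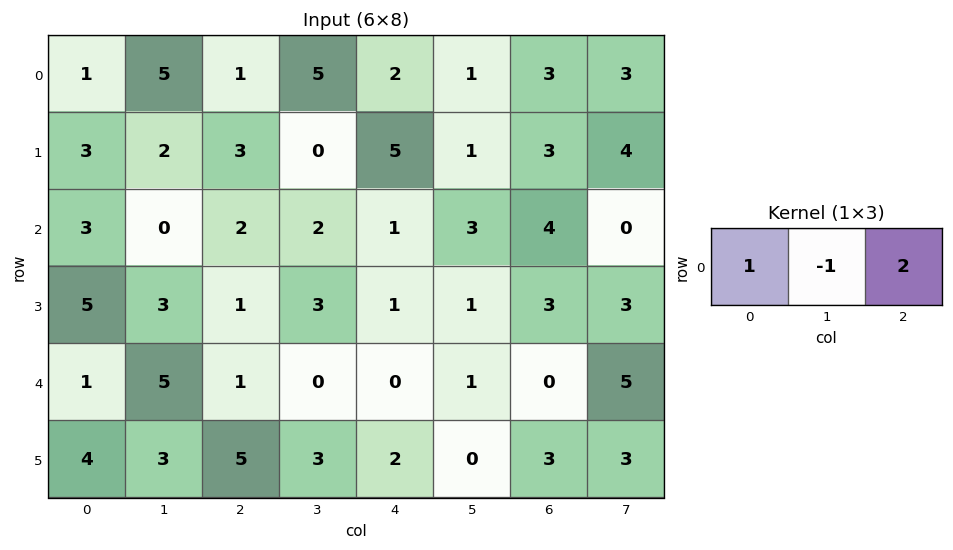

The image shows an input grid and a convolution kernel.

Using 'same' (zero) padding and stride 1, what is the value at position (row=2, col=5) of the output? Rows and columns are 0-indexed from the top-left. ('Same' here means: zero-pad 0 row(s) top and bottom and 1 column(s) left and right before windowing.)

The receptive field on the zero-padded input at this output position is [1 3 4]. Elementwise product with the kernel and sum: 1·1 + 3·-1 + 4·2.

6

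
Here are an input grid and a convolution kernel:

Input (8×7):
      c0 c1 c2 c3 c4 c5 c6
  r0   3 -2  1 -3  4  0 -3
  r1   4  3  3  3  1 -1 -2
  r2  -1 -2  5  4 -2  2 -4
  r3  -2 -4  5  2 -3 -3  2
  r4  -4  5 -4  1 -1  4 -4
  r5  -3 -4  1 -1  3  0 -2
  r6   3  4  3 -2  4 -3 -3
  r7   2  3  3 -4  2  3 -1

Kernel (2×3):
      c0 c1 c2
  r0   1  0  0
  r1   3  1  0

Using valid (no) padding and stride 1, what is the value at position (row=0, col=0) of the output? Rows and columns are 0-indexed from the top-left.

18

The receptive field on the input at this output position is [3 -2 1 / 4 3 3]. Elementwise product with the kernel and sum: 3·1 + 4·3 + 3·1.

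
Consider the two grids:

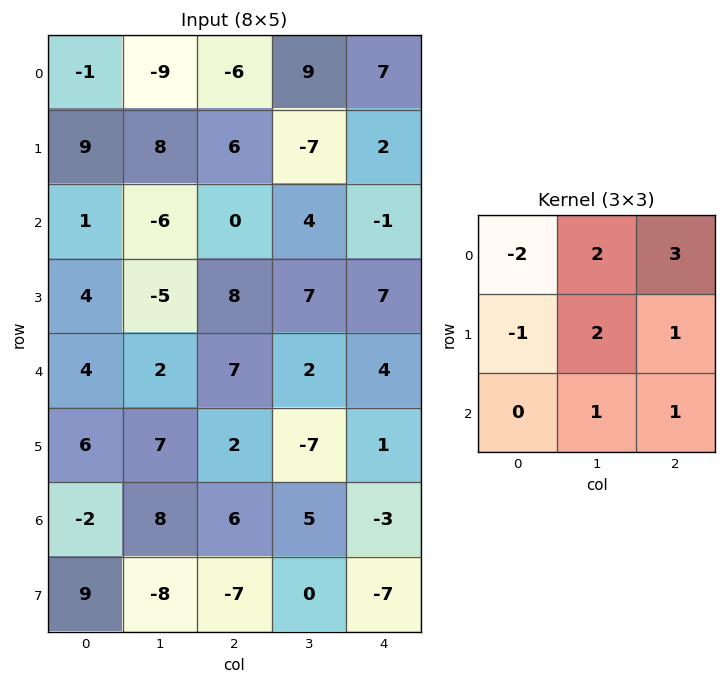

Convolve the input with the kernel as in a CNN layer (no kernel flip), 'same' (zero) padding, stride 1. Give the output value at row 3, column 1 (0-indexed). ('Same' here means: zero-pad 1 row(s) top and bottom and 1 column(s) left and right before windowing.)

The receptive field on the zero-padded input at this output position is [1 -6 0 / 4 -5 8 / 4 2 7]. Elementwise product with the kernel and sum: 1·-2 + -6·2 + 0·3 + 4·-1 + -5·2 + 8·1 + 2·1 + 7·1.

-11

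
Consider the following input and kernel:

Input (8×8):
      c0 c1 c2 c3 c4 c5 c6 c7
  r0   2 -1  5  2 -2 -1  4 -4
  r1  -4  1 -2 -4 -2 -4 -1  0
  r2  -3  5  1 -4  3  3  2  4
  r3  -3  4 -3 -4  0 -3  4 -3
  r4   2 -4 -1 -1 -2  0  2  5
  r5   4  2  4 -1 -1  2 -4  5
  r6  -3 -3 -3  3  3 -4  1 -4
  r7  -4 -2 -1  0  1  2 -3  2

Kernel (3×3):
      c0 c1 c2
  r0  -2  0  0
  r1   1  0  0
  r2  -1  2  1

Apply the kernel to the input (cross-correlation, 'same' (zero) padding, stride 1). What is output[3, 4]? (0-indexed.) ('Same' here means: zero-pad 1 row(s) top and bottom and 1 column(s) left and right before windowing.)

The receptive field on the zero-padded input at this output position is [-4 3 3 / -4 0 -3 / -1 -2 0]. Elementwise product with the kernel and sum: -4·-2 + -4·1 + -1·-1 + -2·2 + 0·1.

1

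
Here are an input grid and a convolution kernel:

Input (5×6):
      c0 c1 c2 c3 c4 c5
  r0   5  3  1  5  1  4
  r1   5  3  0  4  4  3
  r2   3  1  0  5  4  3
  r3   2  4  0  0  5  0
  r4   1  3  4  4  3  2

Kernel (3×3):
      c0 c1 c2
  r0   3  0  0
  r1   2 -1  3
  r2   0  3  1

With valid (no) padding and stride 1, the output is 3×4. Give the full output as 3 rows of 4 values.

25 32 30 43
32 26 12 42
22 27 30 21

Output[0,0]: The receptive field on the input at this output position is [5 3 1 / 5 3 0 / 3 1 0]. Elementwise product with the kernel and sum: 5·3 + 5·2 + 3·-1 + 0·3 + 1·3 + 0·1.
Output[0,1]: The receptive field on the input at this output position is [3 1 5 / 3 0 4 / 1 0 5]. Elementwise product with the kernel and sum: 3·3 + 3·2 + 0·-1 + 4·3 + 0·3 + 5·1.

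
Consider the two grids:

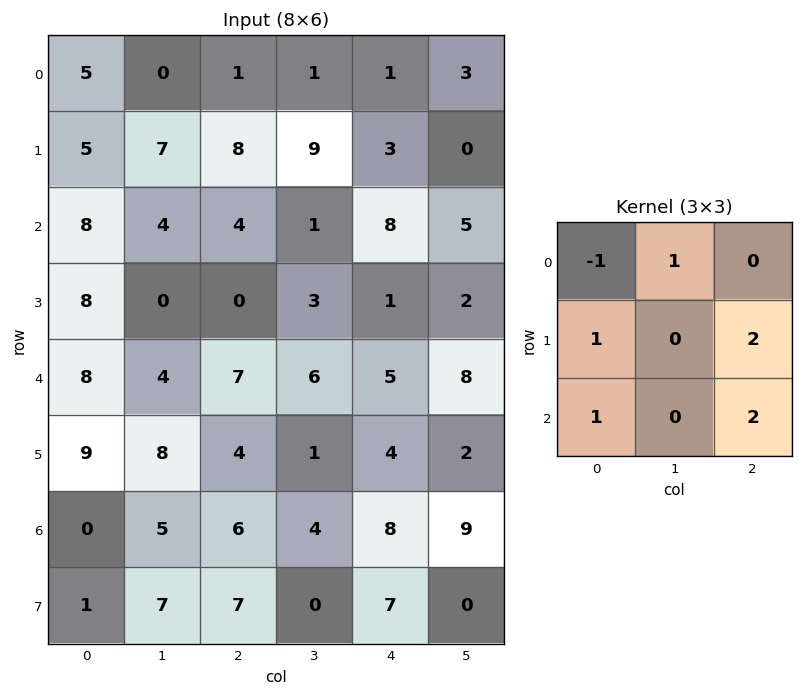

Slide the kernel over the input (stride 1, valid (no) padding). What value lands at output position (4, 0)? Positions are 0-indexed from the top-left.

The receptive field on the input at this output position is [8 4 7 / 9 8 4 / 0 5 6]. Elementwise product with the kernel and sum: 8·-1 + 4·1 + 9·1 + 4·2 + 0·1 + 6·2.

25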